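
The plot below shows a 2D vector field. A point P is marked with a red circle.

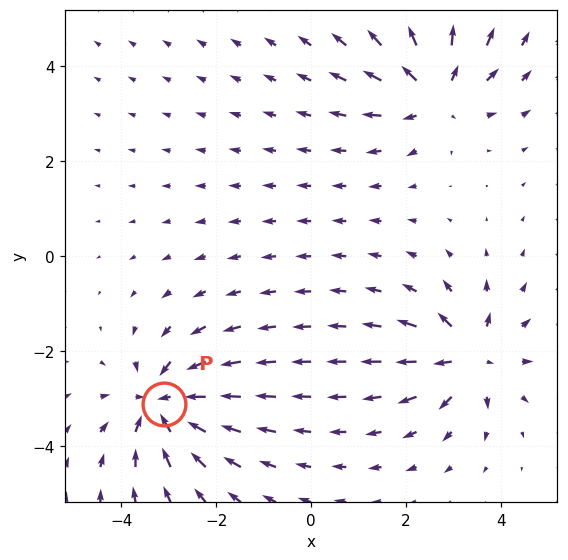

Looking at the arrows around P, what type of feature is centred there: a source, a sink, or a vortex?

At P (-3.1, -3.1) the arrows converge inward. Divergence about -5, curl ≈0 — negative divergence with near-zero curl is a sink.

sink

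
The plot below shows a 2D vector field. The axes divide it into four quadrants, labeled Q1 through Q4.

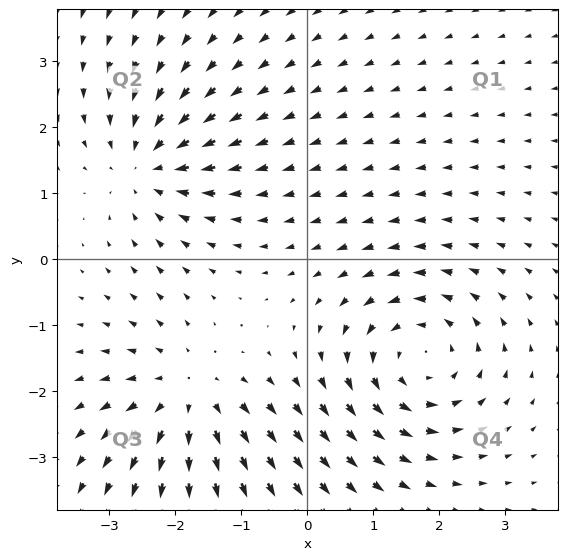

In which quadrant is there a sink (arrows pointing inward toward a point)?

The sink sits at approximately (-2.4, 1.4), which lies in quadrant Q2. The divergence there is about -4, negative as expected for a sink.

Q2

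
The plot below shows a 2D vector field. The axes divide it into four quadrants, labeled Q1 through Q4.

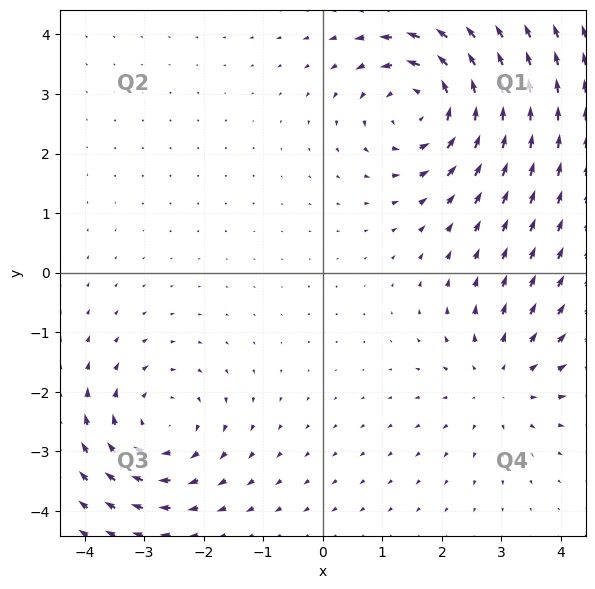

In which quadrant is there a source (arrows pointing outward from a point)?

Q4

The source sits at approximately (3.0, -1.8), which lies in quadrant Q4. The divergence there is about +3, positive as expected for a source.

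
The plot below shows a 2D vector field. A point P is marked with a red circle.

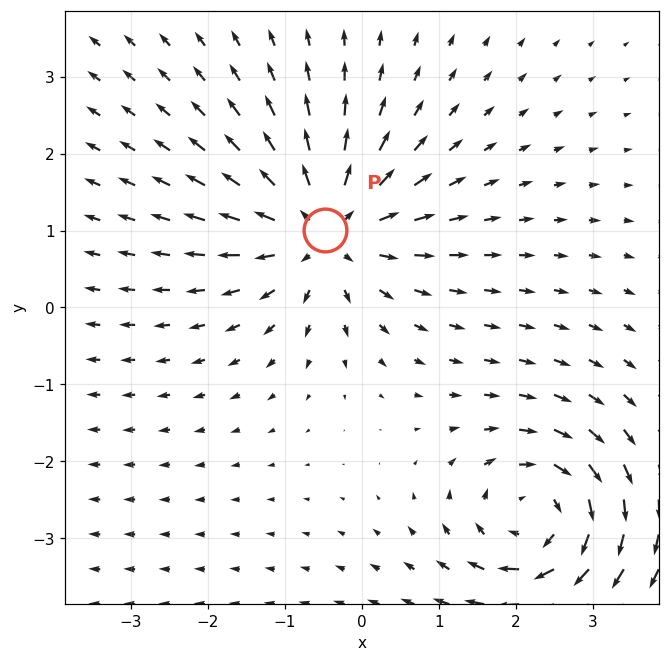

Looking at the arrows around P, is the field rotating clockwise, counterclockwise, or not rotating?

not rotating

Near P at (-0.5, 1.0) the arrows show no circulation. The curl there is ≈0.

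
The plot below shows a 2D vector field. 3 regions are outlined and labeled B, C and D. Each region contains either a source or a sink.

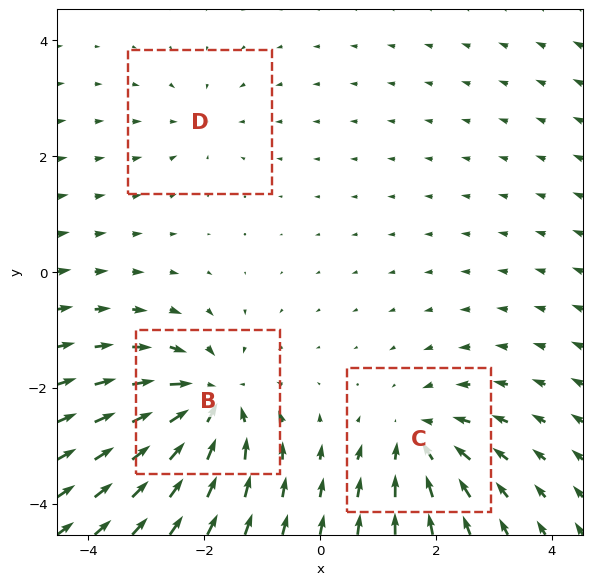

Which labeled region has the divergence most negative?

B

Divergence at each region's feature centre — B: about -5, C: about -4, D: about -2. Region B is most negative.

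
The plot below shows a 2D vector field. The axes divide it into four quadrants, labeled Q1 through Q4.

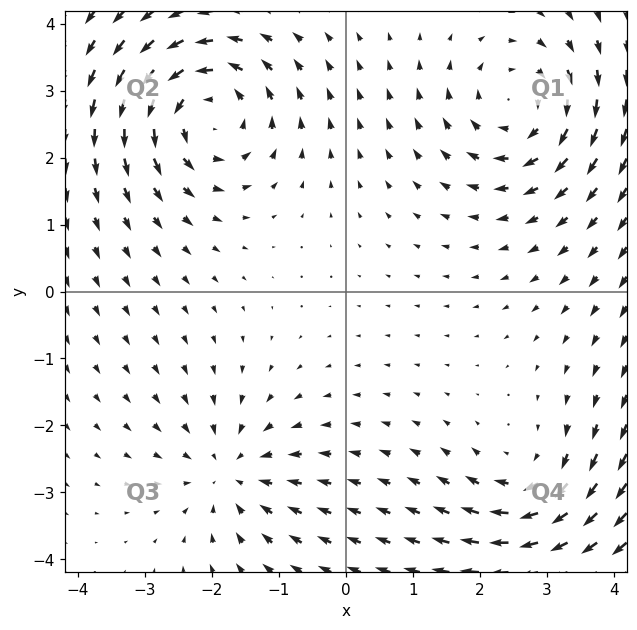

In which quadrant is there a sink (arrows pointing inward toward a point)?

Q3

The sink sits at approximately (-1.7, -2.7), which lies in quadrant Q3. The divergence there is about -3, negative as expected for a sink.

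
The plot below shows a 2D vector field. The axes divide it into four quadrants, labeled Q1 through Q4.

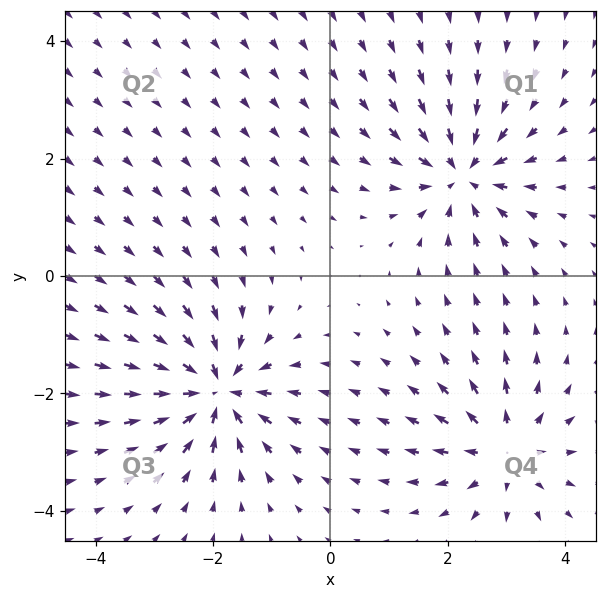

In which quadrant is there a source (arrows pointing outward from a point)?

Q4

The source sits at approximately (3.0, -3.0), which lies in quadrant Q4. The divergence there is about +5, positive as expected for a source.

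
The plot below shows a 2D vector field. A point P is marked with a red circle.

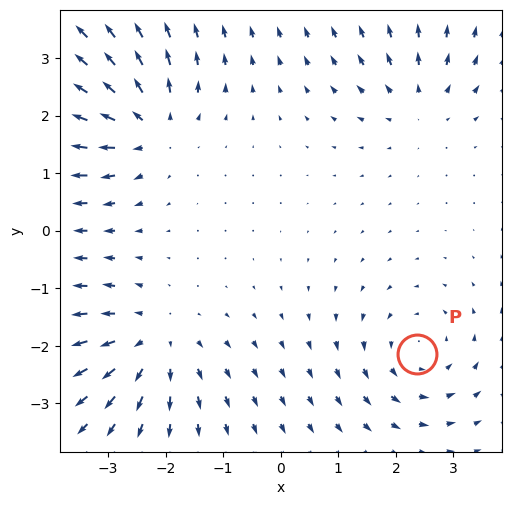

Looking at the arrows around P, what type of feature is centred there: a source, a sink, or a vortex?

At P (2.4, -2.1) the arrows circulate counterclockwise. Divergence ≈0, curl about +3 — near-zero divergence with nonzero curl is a vortex.

vortex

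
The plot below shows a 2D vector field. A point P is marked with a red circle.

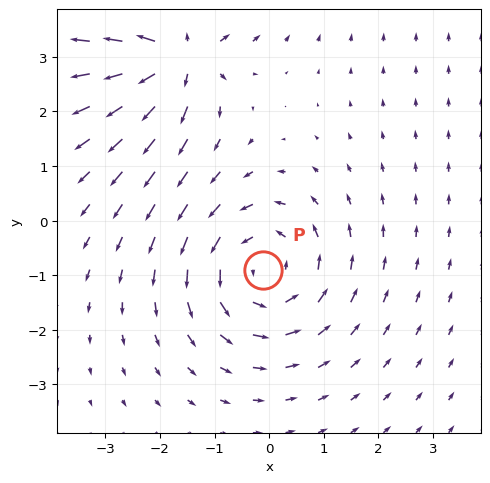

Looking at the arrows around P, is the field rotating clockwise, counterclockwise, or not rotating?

Near P at (-0.1, -0.9) the arrows circulate counterclockwise. The curl (z-component) there is about +3; positive curl means counterclockwise rotation.

counterclockwise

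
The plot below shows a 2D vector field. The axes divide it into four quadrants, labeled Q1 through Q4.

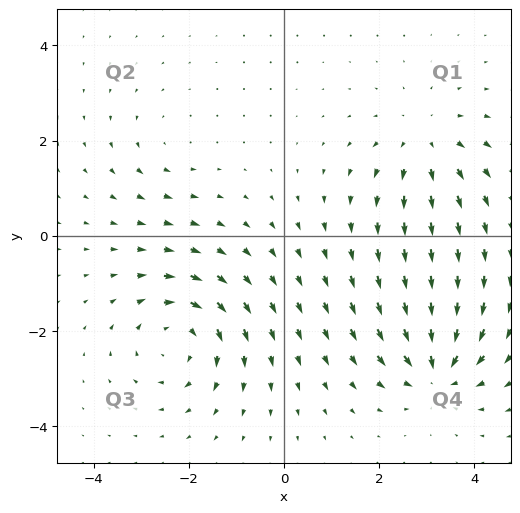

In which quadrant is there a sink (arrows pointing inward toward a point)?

Q4

The sink sits at approximately (3.2, -2.8), which lies in quadrant Q4. The divergence there is about -6, negative as expected for a sink.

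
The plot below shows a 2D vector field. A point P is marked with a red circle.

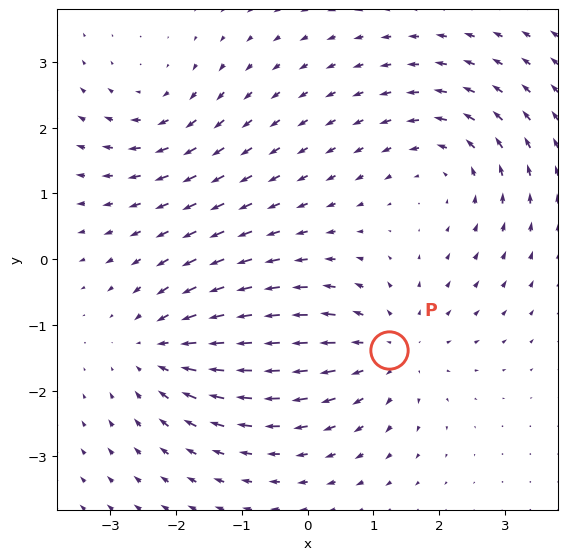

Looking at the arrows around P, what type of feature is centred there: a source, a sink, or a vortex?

At P (1.2, -1.4) the arrows spread outward. Divergence about +4, curl ≈0 — positive divergence with near-zero curl is a source.

source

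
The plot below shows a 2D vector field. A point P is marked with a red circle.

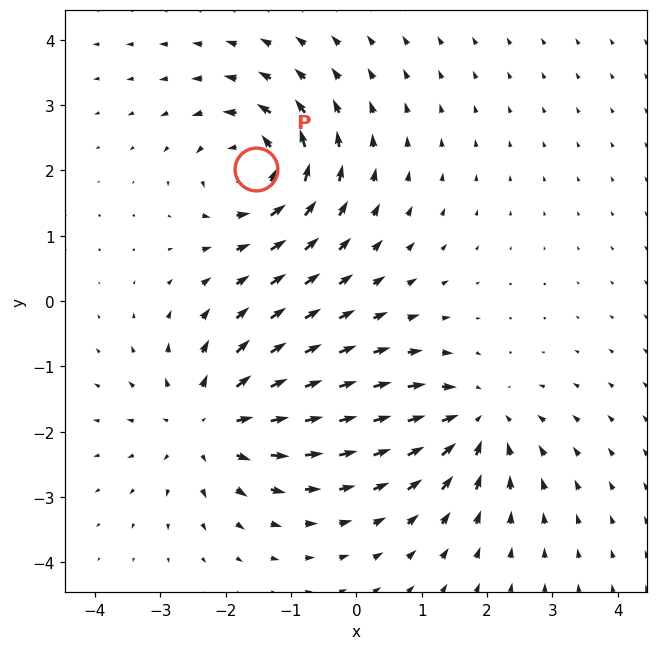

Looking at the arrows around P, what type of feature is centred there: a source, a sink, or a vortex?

At P (-1.5, 2.0) the arrows circulate counterclockwise. Divergence ≈0, curl about +6 — near-zero divergence with nonzero curl is a vortex.

vortex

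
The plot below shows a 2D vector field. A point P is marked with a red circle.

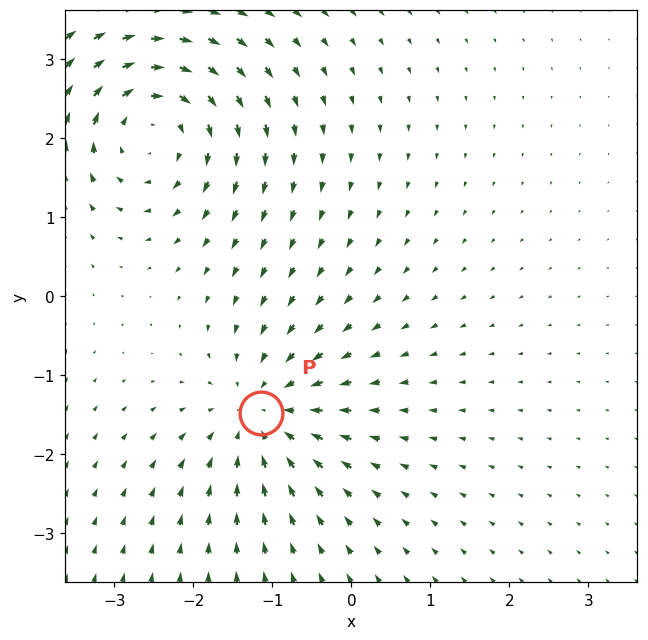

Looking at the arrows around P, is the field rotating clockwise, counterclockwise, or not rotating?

not rotating

Near P at (-1.1, -1.5) the arrows show no circulation. The curl there is ≈0.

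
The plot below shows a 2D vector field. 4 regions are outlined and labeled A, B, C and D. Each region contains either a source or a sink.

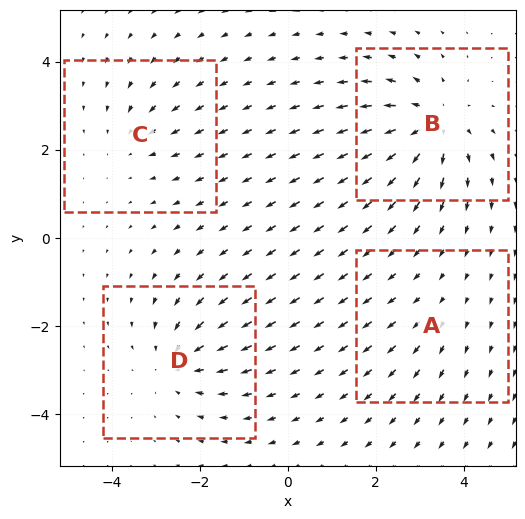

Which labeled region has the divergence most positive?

B

Divergence at each region's feature centre — A: about +2, B: about +6, C: about -3, D: about -5. Region B is most positive.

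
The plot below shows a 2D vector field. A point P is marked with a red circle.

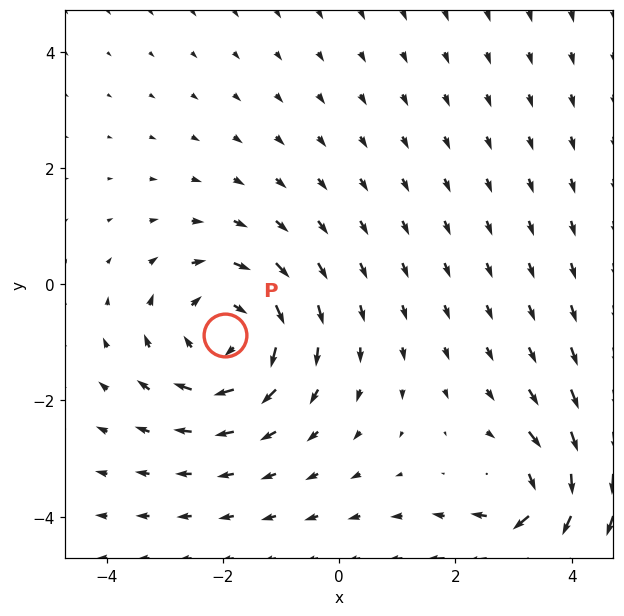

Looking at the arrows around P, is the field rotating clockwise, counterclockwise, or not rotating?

Near P at (-2.0, -0.9) the arrows circulate clockwise. The curl (z-component) there is about -4; negative curl means clockwise rotation.

clockwise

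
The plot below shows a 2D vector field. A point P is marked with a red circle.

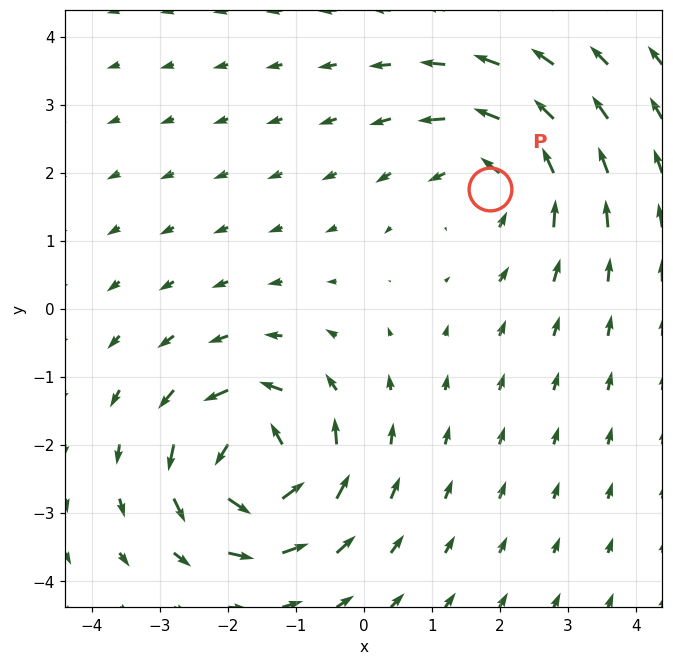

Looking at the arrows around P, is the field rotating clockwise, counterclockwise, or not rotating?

counterclockwise

Near P at (1.9, 1.8) the arrows circulate counterclockwise. The curl (z-component) there is about +3; positive curl means counterclockwise rotation.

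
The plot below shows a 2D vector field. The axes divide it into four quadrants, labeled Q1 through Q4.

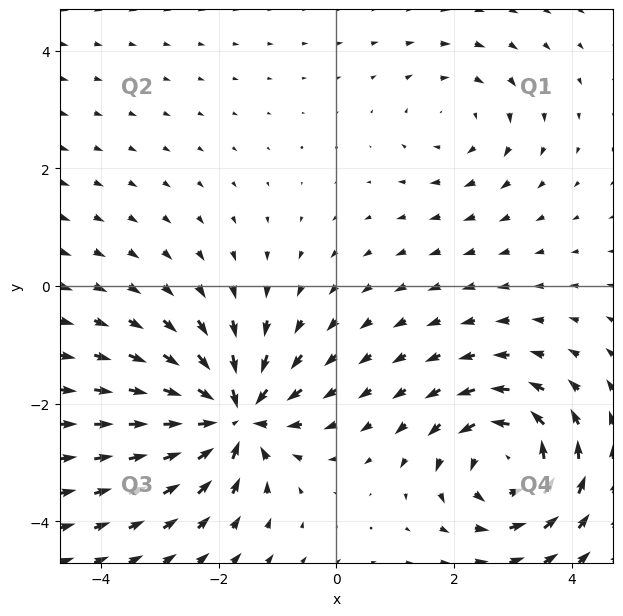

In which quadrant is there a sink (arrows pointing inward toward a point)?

Q3

The sink sits at approximately (-1.7, -2.2), which lies in quadrant Q3. The divergence there is about -7, negative as expected for a sink.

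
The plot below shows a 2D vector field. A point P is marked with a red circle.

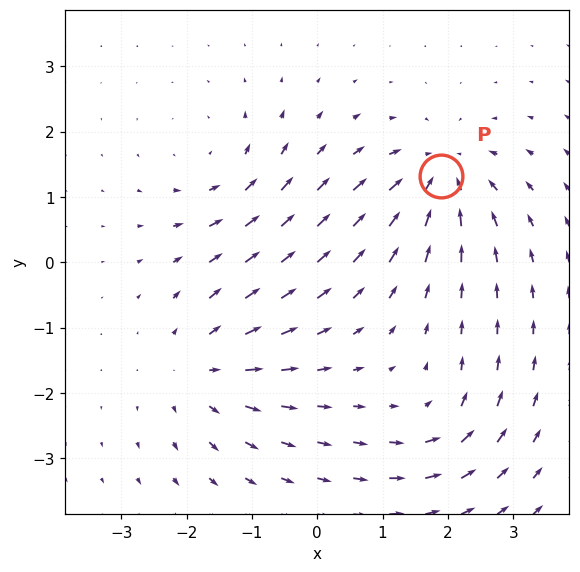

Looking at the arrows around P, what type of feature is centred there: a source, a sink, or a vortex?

sink

At P (1.9, 1.3) the arrows converge inward. Divergence about -7, curl ≈0 — negative divergence with near-zero curl is a sink.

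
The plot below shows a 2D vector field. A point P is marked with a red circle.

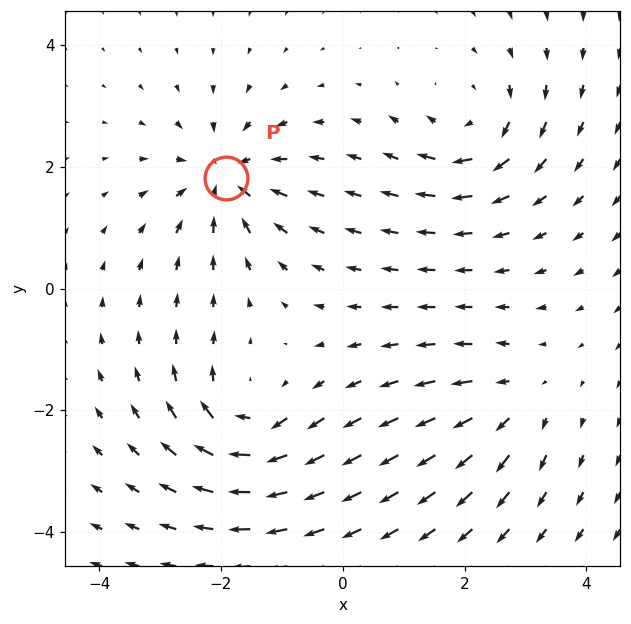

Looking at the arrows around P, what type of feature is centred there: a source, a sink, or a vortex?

sink

At P (-1.9, 1.8) the arrows converge inward. Divergence about -5, curl ≈0 — negative divergence with near-zero curl is a sink.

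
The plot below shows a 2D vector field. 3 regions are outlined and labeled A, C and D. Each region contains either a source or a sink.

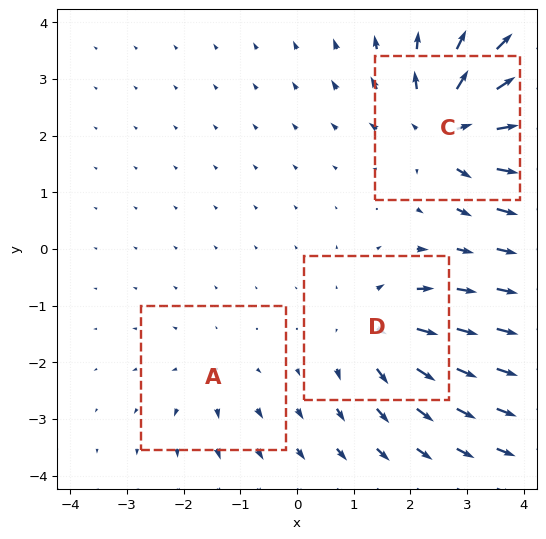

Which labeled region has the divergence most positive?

C

Divergence at each region's feature centre — A: about +2, C: about +6, D: about +4. Region C is most positive.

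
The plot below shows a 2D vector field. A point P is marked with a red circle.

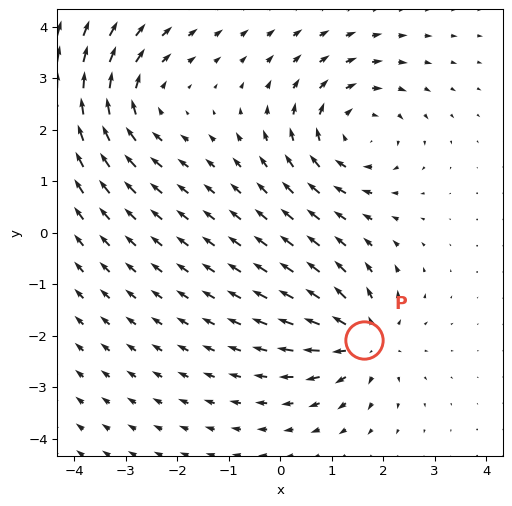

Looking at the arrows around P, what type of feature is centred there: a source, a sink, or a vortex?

source

At P (1.6, -2.1) the arrows spread outward. Divergence about +4, curl ≈0 — positive divergence with near-zero curl is a source.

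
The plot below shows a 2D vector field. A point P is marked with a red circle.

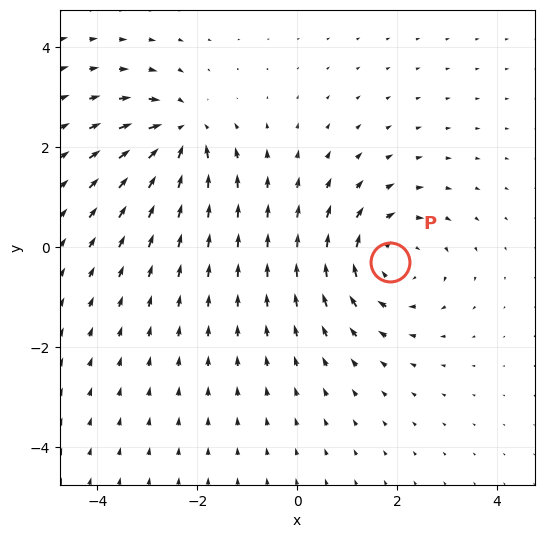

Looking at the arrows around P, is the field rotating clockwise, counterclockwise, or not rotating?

Near P at (1.9, -0.3) the arrows circulate clockwise. The curl (z-component) there is about -4; negative curl means clockwise rotation.

clockwise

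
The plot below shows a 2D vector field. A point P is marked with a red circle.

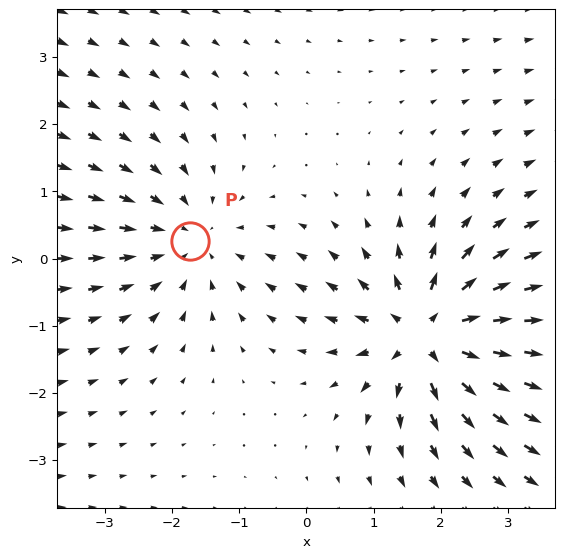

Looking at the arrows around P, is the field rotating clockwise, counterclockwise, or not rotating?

Near P at (-1.7, 0.3) the arrows show no circulation. The curl there is ≈0.

not rotating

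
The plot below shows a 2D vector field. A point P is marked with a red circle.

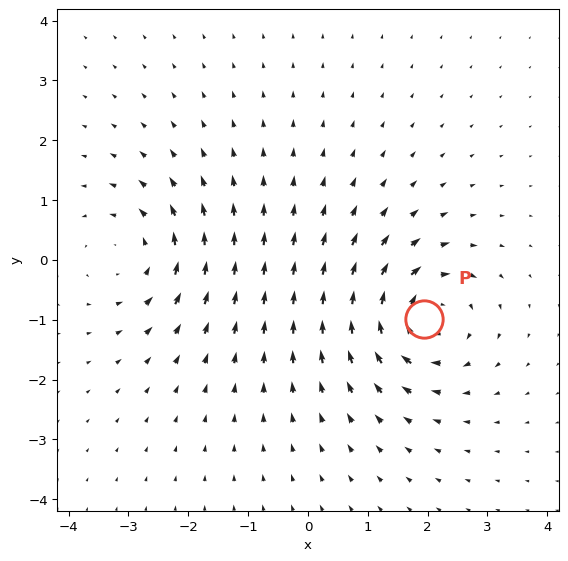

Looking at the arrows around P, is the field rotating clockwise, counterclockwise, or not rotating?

Near P at (1.9, -1.0) the arrows circulate clockwise. The curl (z-component) there is about -6; negative curl means clockwise rotation.

clockwise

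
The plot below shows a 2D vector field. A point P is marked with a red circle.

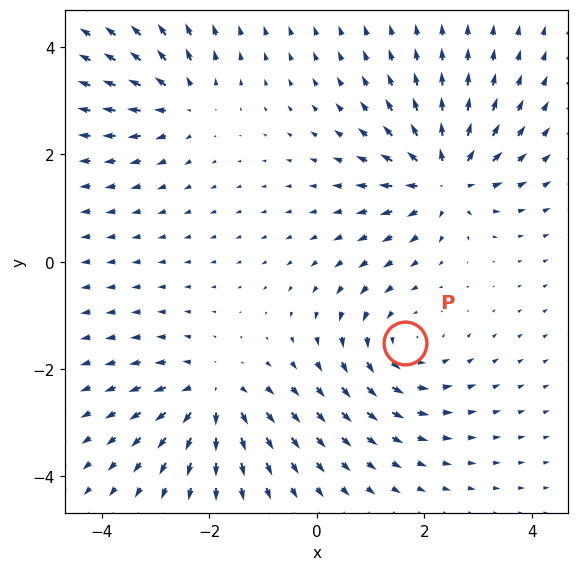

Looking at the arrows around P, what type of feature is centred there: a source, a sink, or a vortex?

At P (1.6, -1.5) the arrows circulate counterclockwise. Divergence ≈0, curl about +3 — near-zero divergence with nonzero curl is a vortex.

vortex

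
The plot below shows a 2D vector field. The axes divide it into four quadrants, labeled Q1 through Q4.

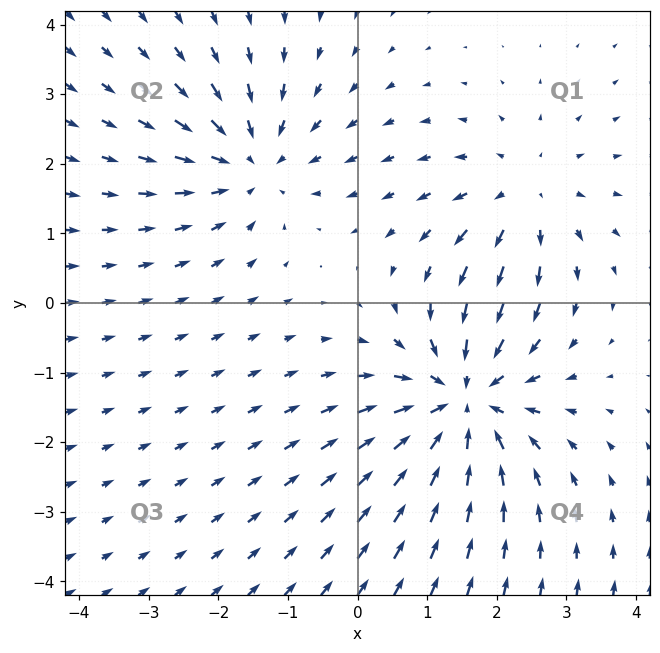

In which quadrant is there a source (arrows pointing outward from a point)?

Q1

The source sits at approximately (2.4, 1.5), which lies in quadrant Q1. The divergence there is about +3, positive as expected for a source.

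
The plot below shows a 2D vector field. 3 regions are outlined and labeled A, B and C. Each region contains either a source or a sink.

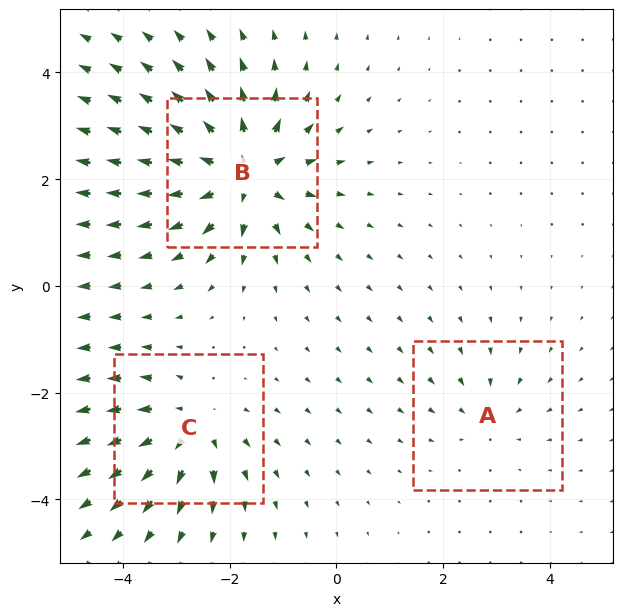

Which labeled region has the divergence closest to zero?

Divergence at each region's feature centre — A: about -2, B: about +6, C: about +4. Region A is closest to zero.

A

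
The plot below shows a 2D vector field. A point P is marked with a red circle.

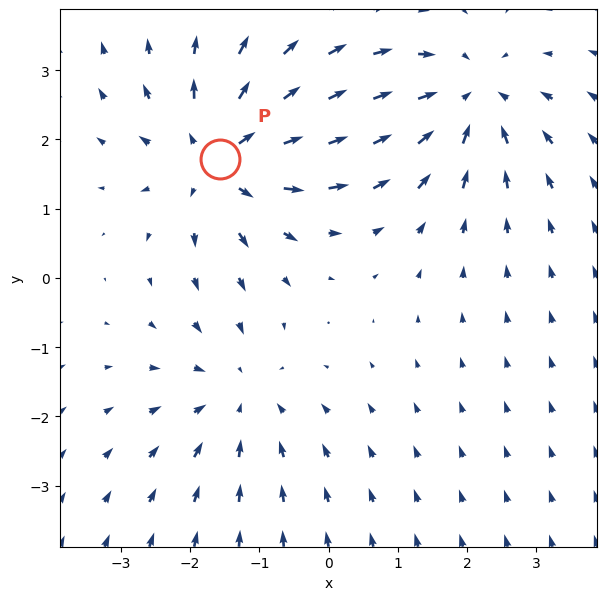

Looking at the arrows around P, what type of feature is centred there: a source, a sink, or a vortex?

source

At P (-1.6, 1.7) the arrows spread outward. Divergence about +5, curl ≈0 — positive divergence with near-zero curl is a source.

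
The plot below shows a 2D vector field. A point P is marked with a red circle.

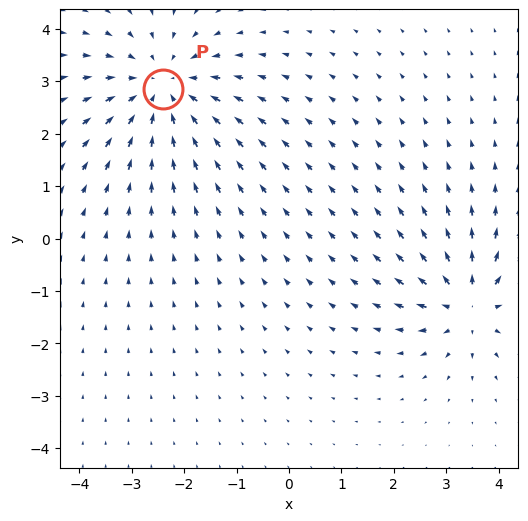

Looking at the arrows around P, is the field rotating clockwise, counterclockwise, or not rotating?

not rotating

Near P at (-2.4, 2.9) the arrows show no circulation. The curl there is ≈0.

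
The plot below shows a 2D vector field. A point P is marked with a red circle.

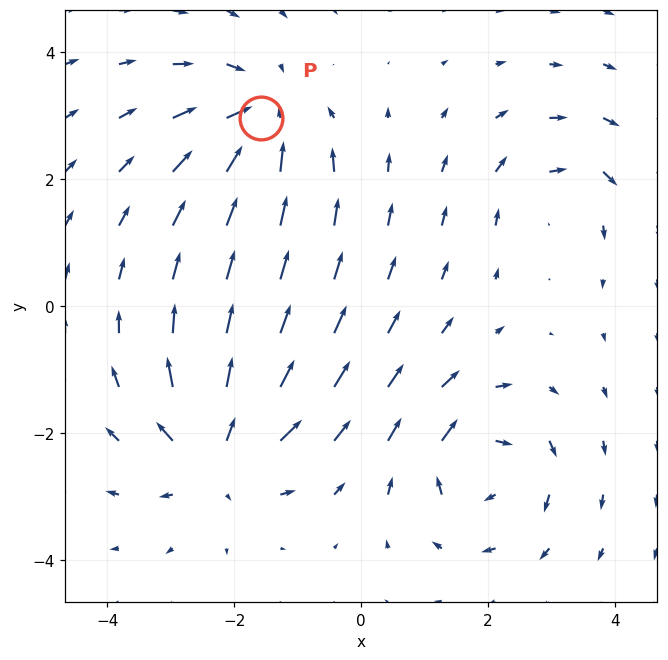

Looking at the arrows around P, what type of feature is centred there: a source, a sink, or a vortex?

sink

At P (-1.6, 3.0) the arrows converge inward. Divergence about -5, curl ≈0 — negative divergence with near-zero curl is a sink.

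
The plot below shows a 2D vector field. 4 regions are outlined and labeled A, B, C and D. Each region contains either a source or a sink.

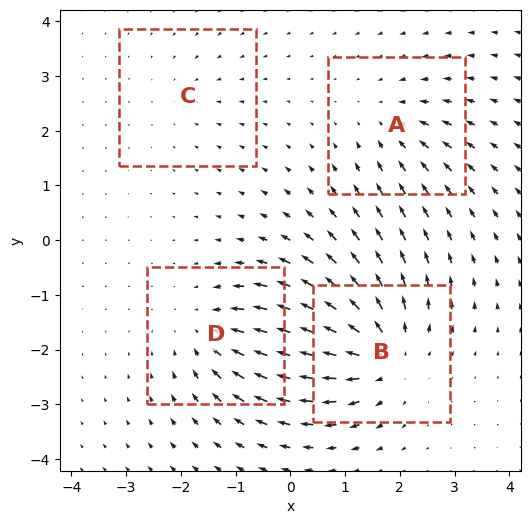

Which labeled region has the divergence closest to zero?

C

Divergence at each region's feature centre — A: about -3, B: about +7, C: about -2, D: about -5. Region C is closest to zero.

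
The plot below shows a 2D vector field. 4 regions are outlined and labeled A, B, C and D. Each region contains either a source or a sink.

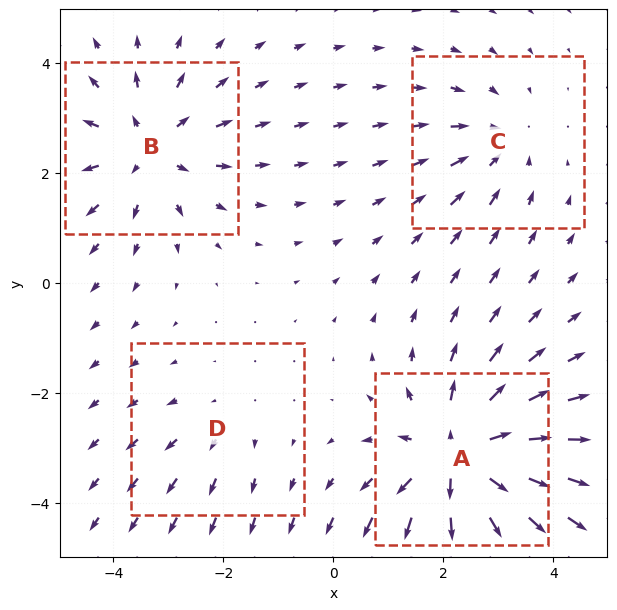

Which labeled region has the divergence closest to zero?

Divergence at each region's feature centre — A: about +6, B: about +4, C: about -3, D: about +2. Region D is closest to zero.

D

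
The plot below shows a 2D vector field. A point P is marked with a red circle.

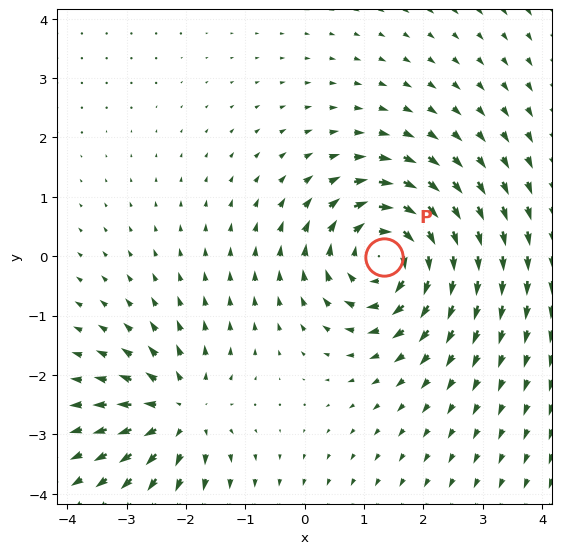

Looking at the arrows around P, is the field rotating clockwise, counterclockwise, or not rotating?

Near P at (1.3, -0.0) the arrows circulate clockwise. The curl (z-component) there is about -4; negative curl means clockwise rotation.

clockwise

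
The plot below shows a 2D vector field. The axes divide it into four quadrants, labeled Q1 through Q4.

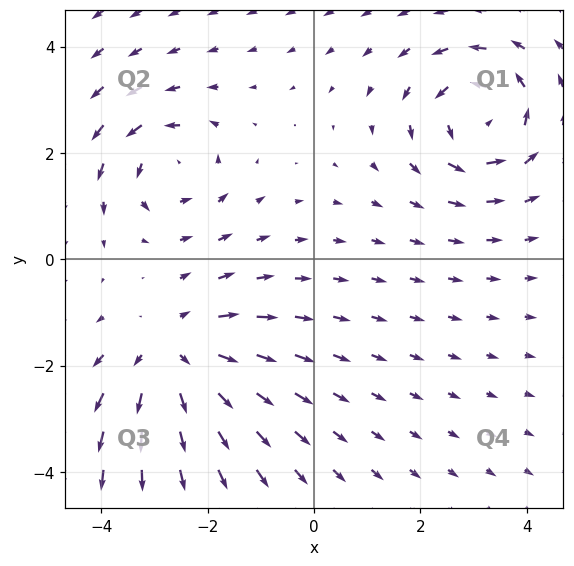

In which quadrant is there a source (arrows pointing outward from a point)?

Q3

The source sits at approximately (-2.6, -1.8), which lies in quadrant Q3. The divergence there is about +3, positive as expected for a source.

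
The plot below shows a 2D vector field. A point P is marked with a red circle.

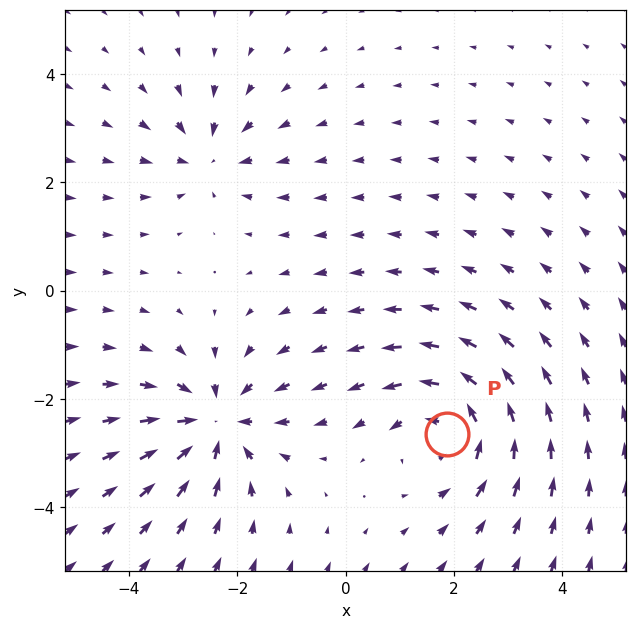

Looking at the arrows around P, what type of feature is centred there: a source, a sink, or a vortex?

At P (1.9, -2.6) the arrows circulate counterclockwise. Divergence ≈0, curl about +5 — near-zero divergence with nonzero curl is a vortex.

vortex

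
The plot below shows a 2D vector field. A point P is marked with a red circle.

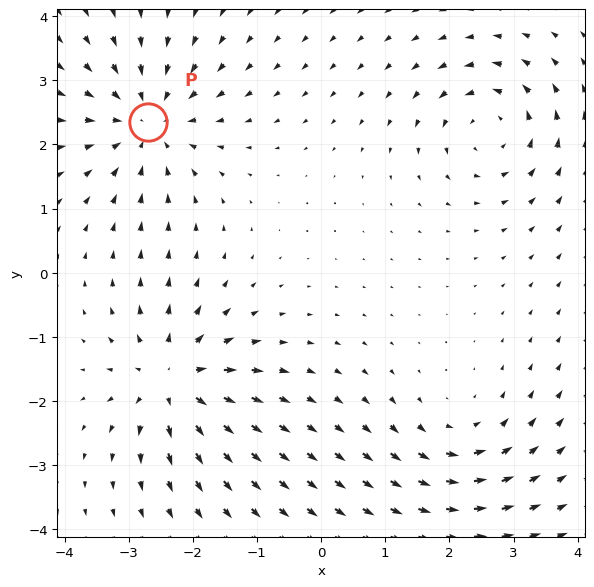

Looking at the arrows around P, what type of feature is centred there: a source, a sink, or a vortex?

sink

At P (-2.7, 2.3) the arrows converge inward. Divergence about -5, curl ≈0 — negative divergence with near-zero curl is a sink.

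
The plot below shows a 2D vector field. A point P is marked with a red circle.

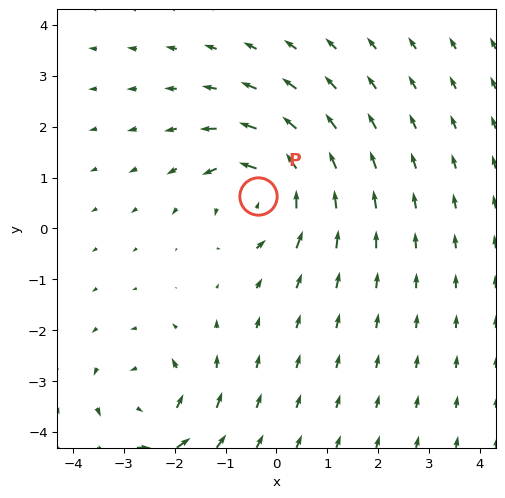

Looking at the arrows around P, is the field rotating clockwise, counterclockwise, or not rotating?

Near P at (-0.4, 0.6) the arrows circulate counterclockwise. The curl (z-component) there is about +4; positive curl means counterclockwise rotation.

counterclockwise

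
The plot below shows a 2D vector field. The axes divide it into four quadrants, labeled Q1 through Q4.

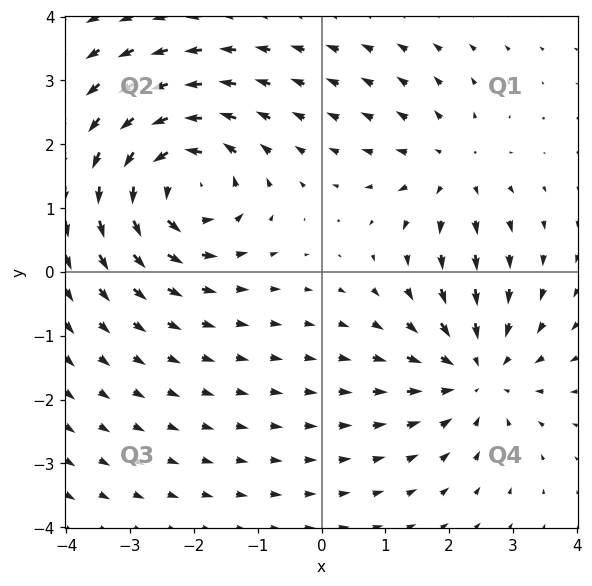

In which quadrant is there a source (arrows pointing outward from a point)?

Q1

The source sits at approximately (2.0, 1.6), which lies in quadrant Q1. The divergence there is about +3, positive as expected for a source.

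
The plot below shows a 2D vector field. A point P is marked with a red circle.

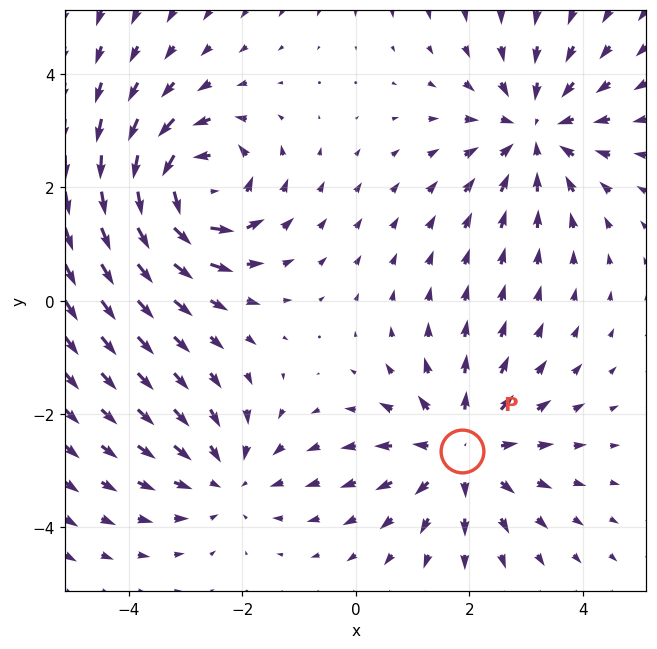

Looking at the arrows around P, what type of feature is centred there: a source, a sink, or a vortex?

At P (1.9, -2.6) the arrows spread outward. Divergence about +4, curl ≈0 — positive divergence with near-zero curl is a source.

source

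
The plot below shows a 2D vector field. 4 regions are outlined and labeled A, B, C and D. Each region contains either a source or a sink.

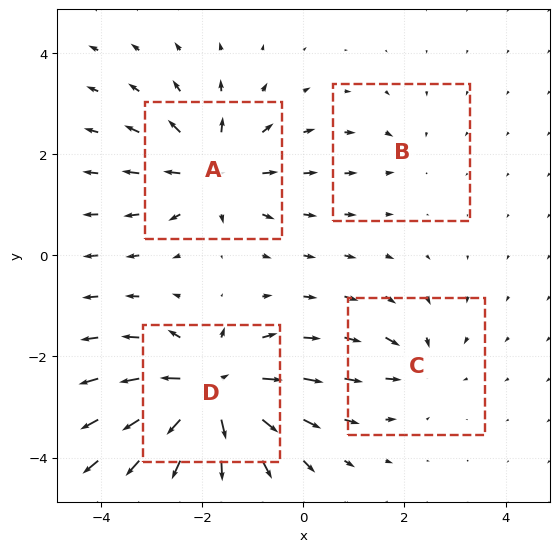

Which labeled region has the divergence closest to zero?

B

Divergence at each region's feature centre — A: about +6, B: about -2, C: about -4, D: about +9. Region B is closest to zero.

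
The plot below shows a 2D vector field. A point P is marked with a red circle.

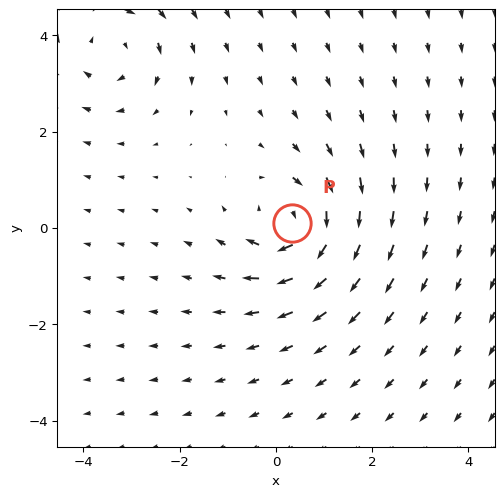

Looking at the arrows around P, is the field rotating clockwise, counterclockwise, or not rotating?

Near P at (0.3, 0.1) the arrows circulate clockwise. The curl (z-component) there is about -5; negative curl means clockwise rotation.

clockwise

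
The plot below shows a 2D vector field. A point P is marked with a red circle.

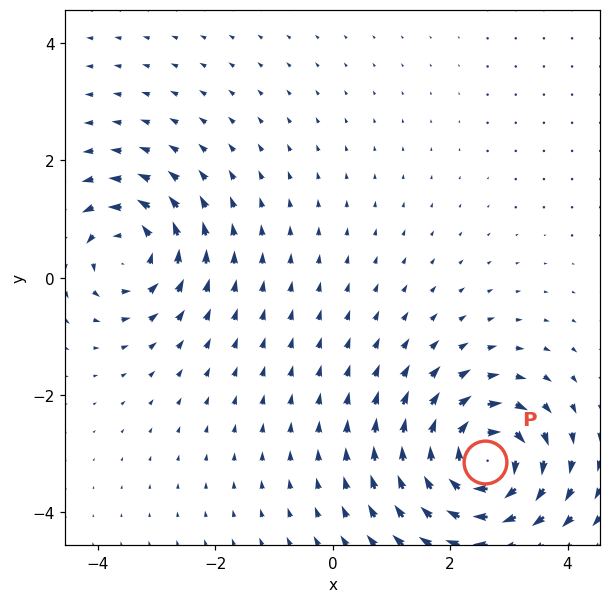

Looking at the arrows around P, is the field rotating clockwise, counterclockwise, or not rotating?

clockwise

Near P at (2.6, -3.1) the arrows circulate clockwise. The curl (z-component) there is about -6; negative curl means clockwise rotation.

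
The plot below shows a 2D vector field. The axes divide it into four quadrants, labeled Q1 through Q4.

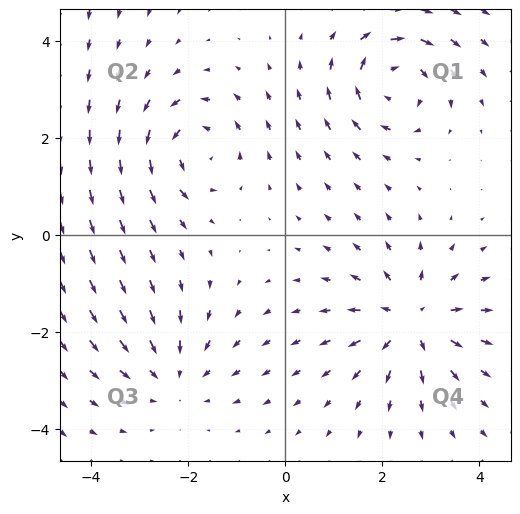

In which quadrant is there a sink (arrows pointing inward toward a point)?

The sink sits at approximately (-2.3, -2.9), which lies in quadrant Q3. The divergence there is about -2, negative as expected for a sink.

Q3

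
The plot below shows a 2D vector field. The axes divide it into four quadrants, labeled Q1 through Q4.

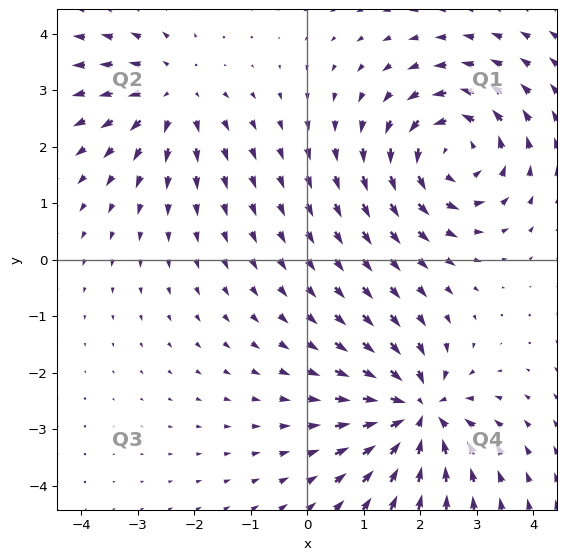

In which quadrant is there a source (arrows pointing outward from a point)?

The source sits at approximately (-2.4, 2.9), which lies in quadrant Q2. The divergence there is about +3, positive as expected for a source.

Q2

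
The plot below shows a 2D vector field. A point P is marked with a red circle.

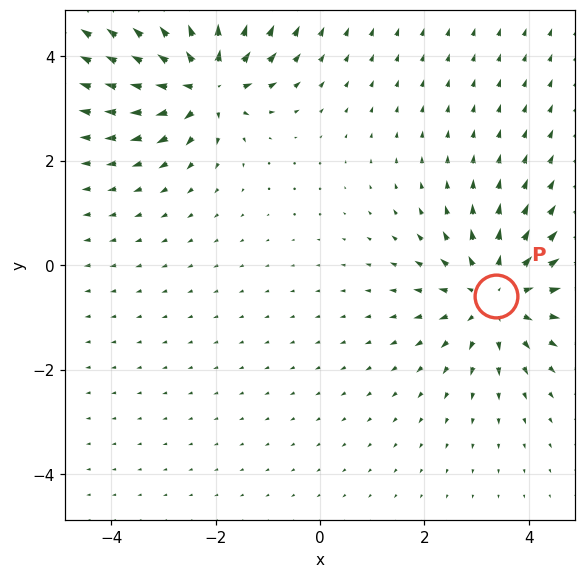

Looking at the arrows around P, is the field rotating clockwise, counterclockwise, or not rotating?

Near P at (3.4, -0.6) the arrows show no circulation. The curl there is ≈0.

not rotating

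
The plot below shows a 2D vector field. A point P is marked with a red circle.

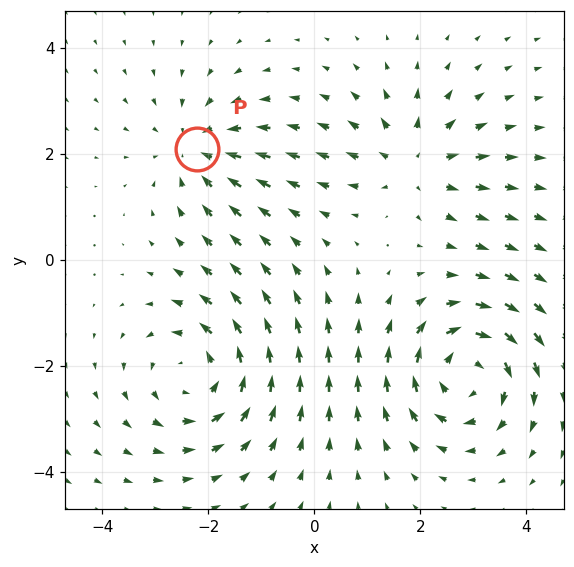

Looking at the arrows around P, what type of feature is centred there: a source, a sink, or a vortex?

sink

At P (-2.2, 2.1) the arrows converge inward. Divergence about -3, curl ≈0 — negative divergence with near-zero curl is a sink.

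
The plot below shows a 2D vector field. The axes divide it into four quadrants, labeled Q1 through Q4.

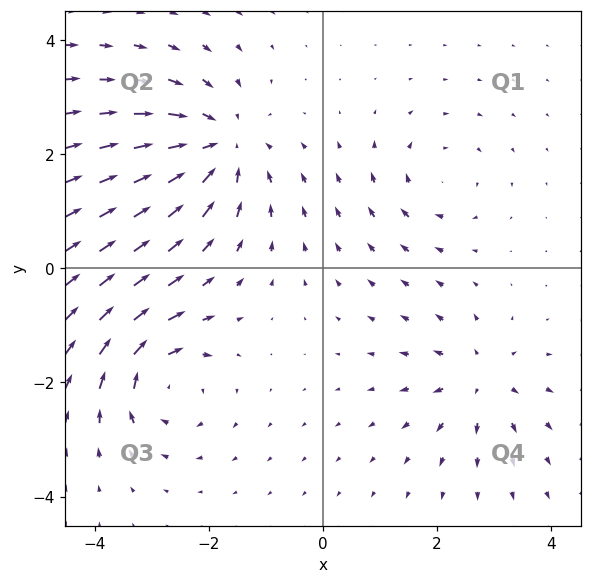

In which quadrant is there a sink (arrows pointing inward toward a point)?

Q2

The sink sits at approximately (-1.8, 2.1), which lies in quadrant Q2. The divergence there is about -5, negative as expected for a sink.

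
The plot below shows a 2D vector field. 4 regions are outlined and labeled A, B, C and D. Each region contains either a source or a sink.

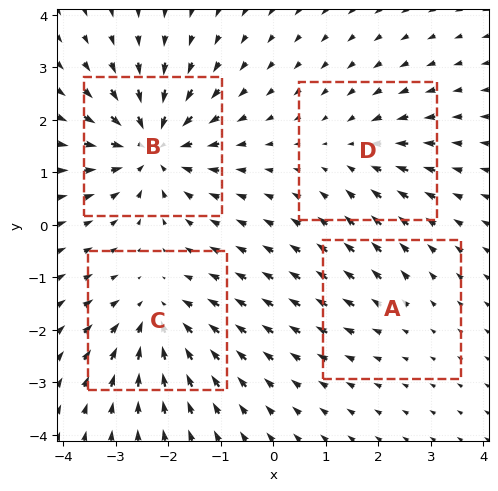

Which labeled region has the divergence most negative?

Divergence at each region's feature centre — A: about +2, B: about -7, C: about -5, D: about -3. Region B is most negative.

B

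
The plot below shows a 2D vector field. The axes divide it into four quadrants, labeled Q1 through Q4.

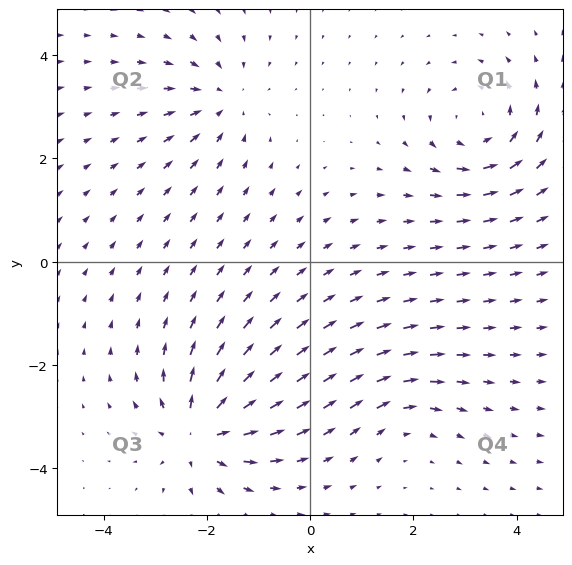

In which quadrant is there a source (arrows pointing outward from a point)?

The source sits at approximately (-2.1, -3.3), which lies in quadrant Q3. The divergence there is about +6, positive as expected for a source.

Q3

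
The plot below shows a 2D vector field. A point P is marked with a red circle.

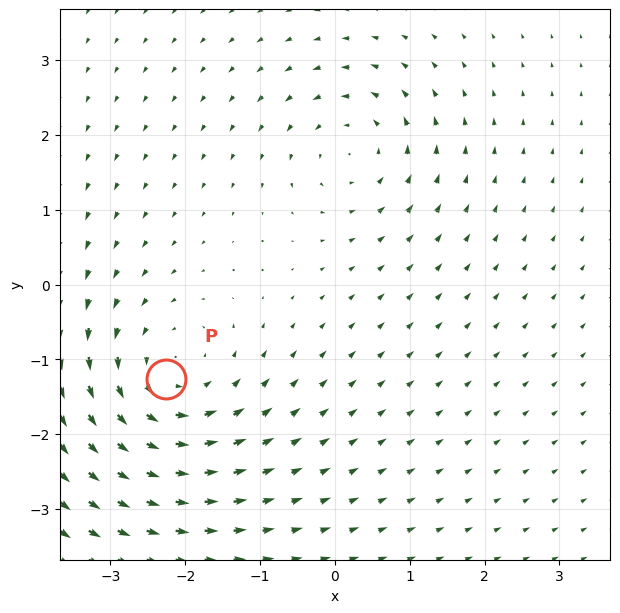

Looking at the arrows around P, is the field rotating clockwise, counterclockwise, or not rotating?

counterclockwise

Near P at (-2.3, -1.3) the arrows circulate counterclockwise. The curl (z-component) there is about +4; positive curl means counterclockwise rotation.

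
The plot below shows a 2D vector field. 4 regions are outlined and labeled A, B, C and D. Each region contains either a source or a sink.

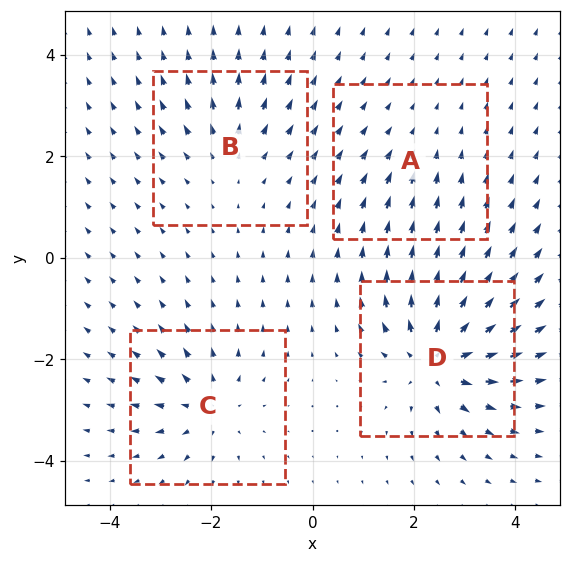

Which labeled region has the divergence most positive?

D

Divergence at each region's feature centre — A: about -2, B: about +4, C: about +5, D: about +8. Region D is most positive.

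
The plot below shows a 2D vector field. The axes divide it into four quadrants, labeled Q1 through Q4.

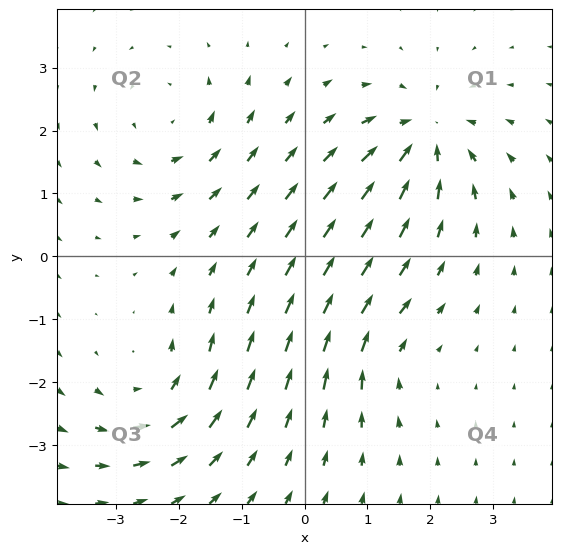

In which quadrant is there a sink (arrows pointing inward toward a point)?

The sink sits at approximately (1.9, 1.9), which lies in quadrant Q1. The divergence there is about -6, negative as expected for a sink.

Q1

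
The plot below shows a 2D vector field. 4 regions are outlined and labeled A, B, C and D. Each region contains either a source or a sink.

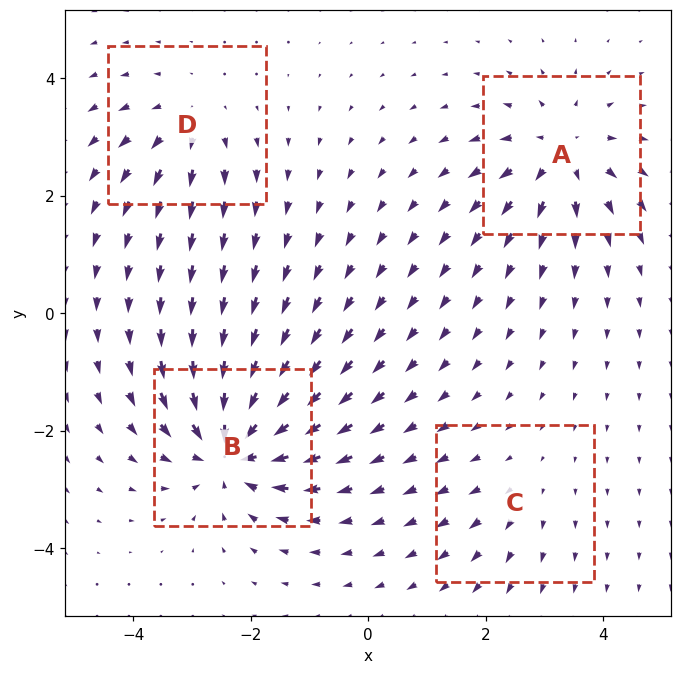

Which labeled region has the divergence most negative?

B

Divergence at each region's feature centre — A: about +6, B: about -8, C: about +2, D: about +4. Region B is most negative.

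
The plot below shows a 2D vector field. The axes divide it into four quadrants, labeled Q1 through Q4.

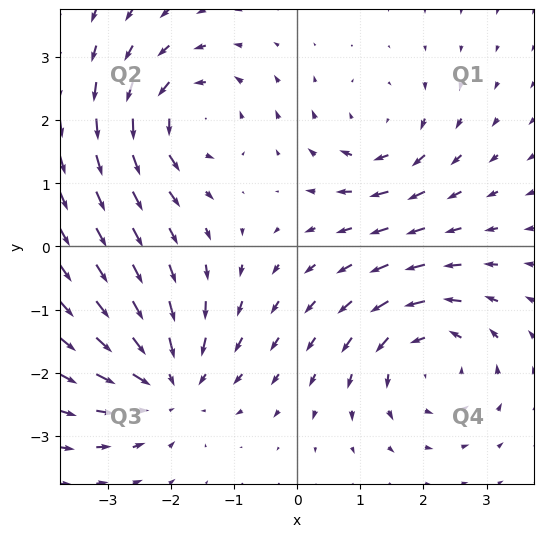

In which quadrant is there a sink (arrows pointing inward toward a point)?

Q3

The sink sits at approximately (-2.0, -2.2), which lies in quadrant Q3. The divergence there is about -5, negative as expected for a sink.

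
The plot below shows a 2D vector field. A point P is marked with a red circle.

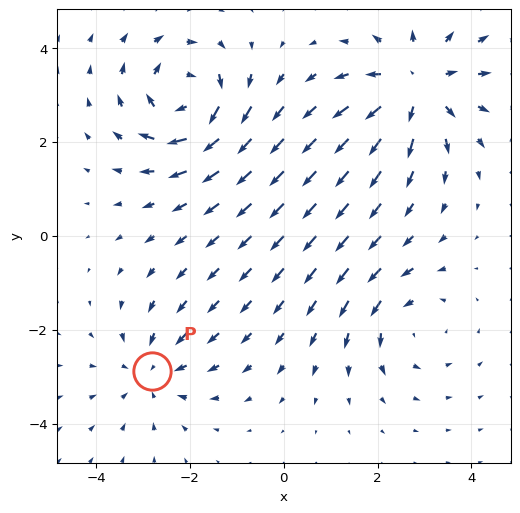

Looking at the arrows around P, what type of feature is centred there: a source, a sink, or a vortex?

sink

At P (-2.8, -2.9) the arrows converge inward. Divergence about -3, curl ≈0 — negative divergence with near-zero curl is a sink.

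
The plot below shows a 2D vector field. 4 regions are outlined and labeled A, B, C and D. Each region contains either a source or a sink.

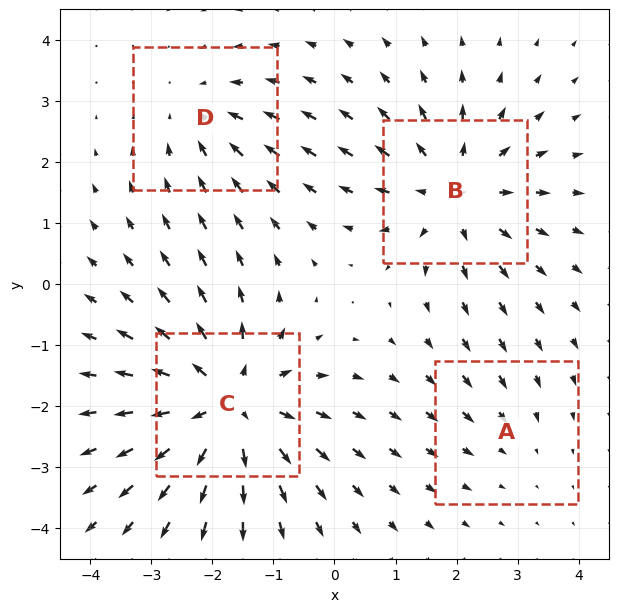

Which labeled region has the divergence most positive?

C

Divergence at each region's feature centre — A: about -2, B: about +5, C: about +6, D: about -3. Region C is most positive.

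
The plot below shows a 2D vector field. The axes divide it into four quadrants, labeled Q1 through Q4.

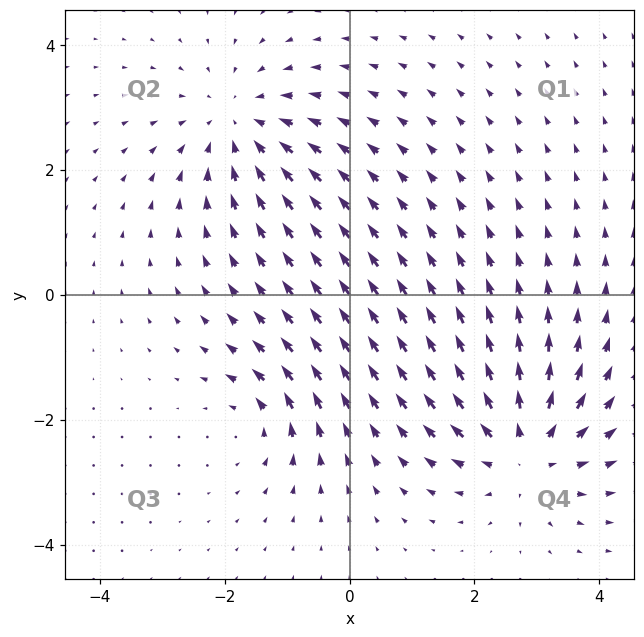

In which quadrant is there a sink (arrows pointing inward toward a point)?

Q2

The sink sits at approximately (-1.8, 2.7), which lies in quadrant Q2. The divergence there is about -4, negative as expected for a sink.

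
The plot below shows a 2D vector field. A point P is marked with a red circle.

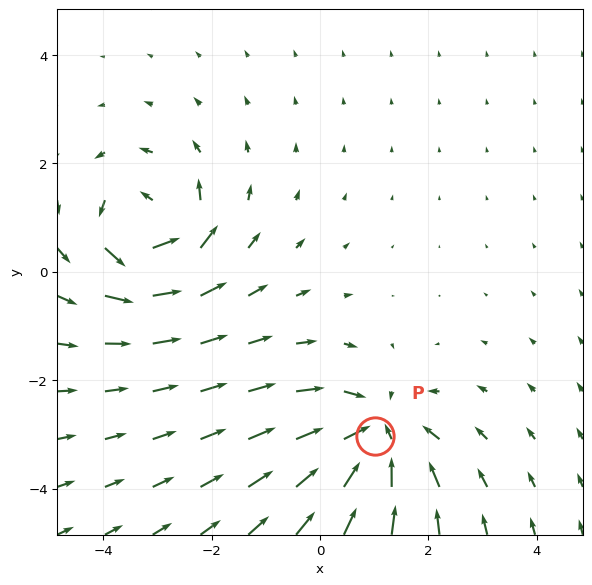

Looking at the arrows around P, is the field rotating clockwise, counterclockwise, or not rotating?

not rotating

Near P at (1.0, -3.0) the arrows show no circulation. The curl there is ≈0.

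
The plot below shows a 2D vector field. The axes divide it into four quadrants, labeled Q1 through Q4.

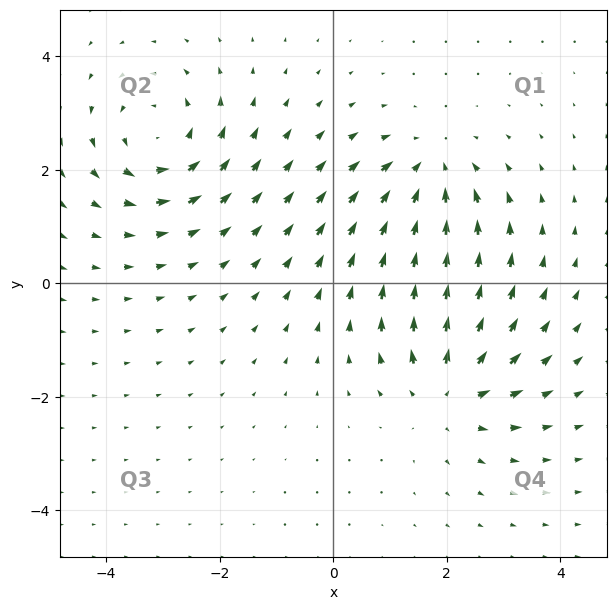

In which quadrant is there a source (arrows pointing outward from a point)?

Q4

The source sits at approximately (2.0, -1.9), which lies in quadrant Q4. The divergence there is about +5, positive as expected for a source.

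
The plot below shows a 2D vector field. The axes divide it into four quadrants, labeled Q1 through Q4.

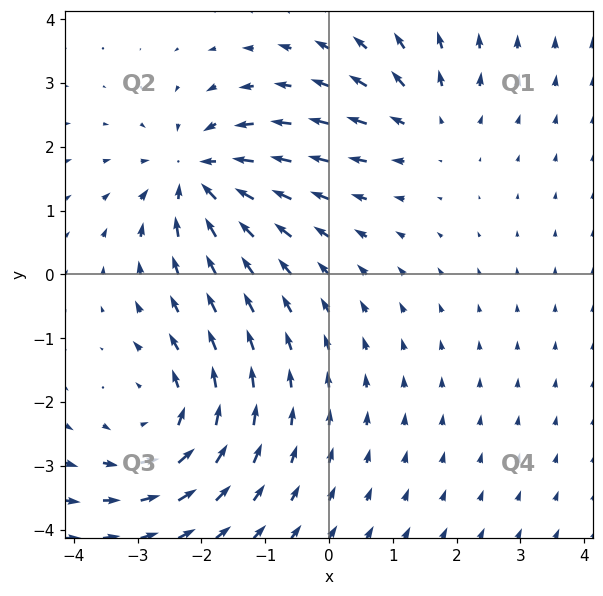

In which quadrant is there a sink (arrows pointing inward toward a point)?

The sink sits at approximately (-2.1, 1.5), which lies in quadrant Q2. The divergence there is about -6, negative as expected for a sink.

Q2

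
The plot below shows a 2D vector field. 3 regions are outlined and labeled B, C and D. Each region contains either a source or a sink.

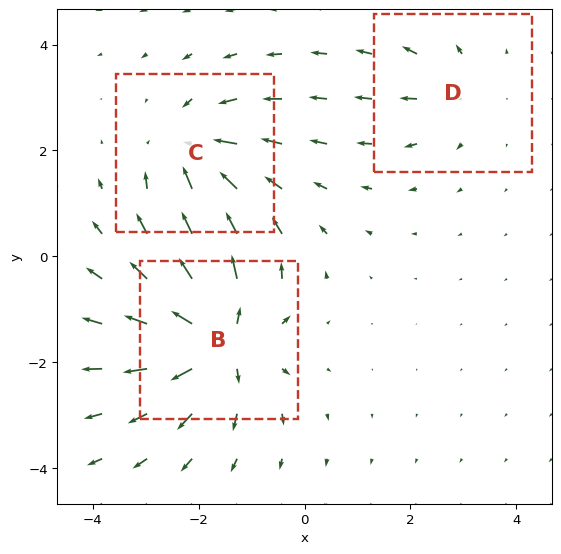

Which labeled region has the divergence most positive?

Divergence at each region's feature centre — B: about +6, C: about -4, D: about +2. Region B is most positive.

B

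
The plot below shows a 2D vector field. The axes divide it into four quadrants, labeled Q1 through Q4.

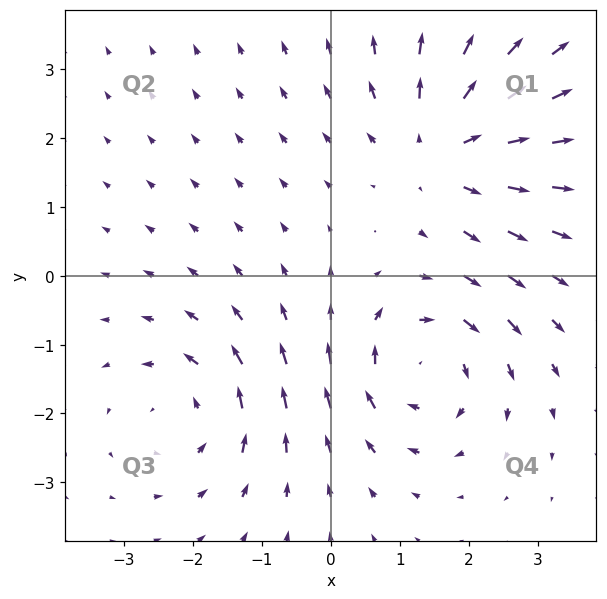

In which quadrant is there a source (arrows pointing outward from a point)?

The source sits at approximately (1.6, 1.8), which lies in quadrant Q1. The divergence there is about +4, positive as expected for a source.

Q1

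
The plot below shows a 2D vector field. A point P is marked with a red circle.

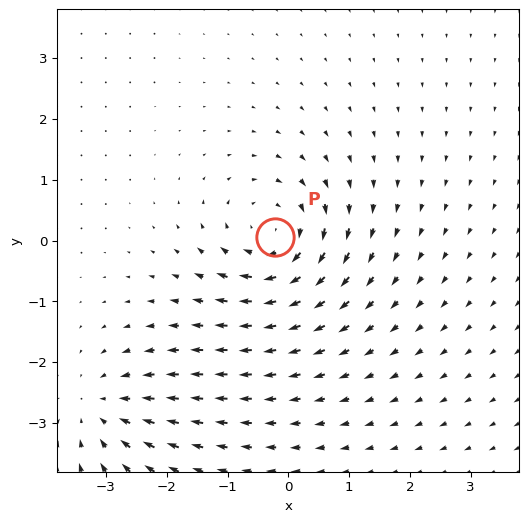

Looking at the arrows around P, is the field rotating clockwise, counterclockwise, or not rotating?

clockwise

Near P at (-0.2, 0.1) the arrows circulate clockwise. The curl (z-component) there is about -5; negative curl means clockwise rotation.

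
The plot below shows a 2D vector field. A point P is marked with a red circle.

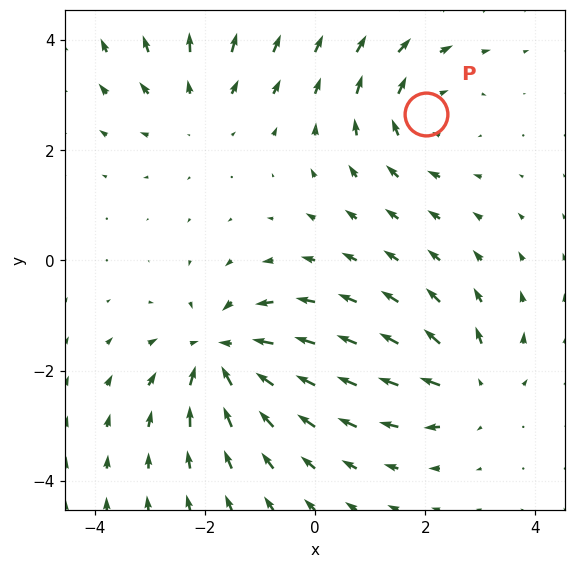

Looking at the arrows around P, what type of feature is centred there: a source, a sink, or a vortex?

At P (2.0, 2.6) the arrows circulate clockwise. Divergence ≈0, curl about -4 — near-zero divergence with nonzero curl is a vortex.

vortex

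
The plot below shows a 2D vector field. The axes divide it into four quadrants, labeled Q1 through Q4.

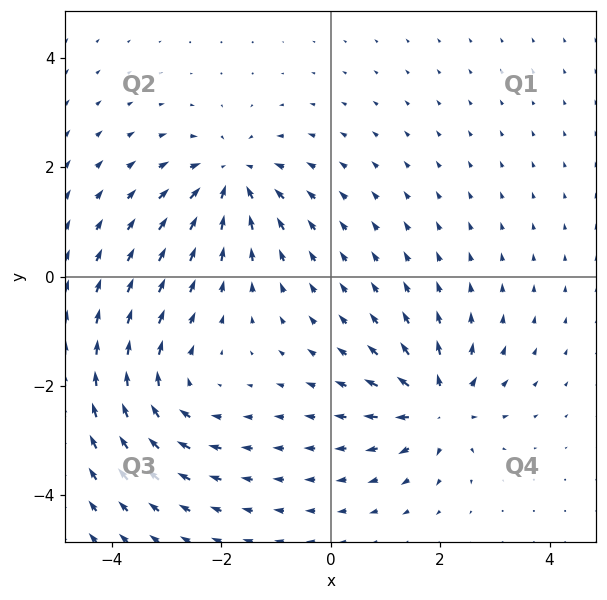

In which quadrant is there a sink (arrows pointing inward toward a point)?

Q2

The sink sits at approximately (-1.8, 1.8), which lies in quadrant Q2. The divergence there is about -5, negative as expected for a sink.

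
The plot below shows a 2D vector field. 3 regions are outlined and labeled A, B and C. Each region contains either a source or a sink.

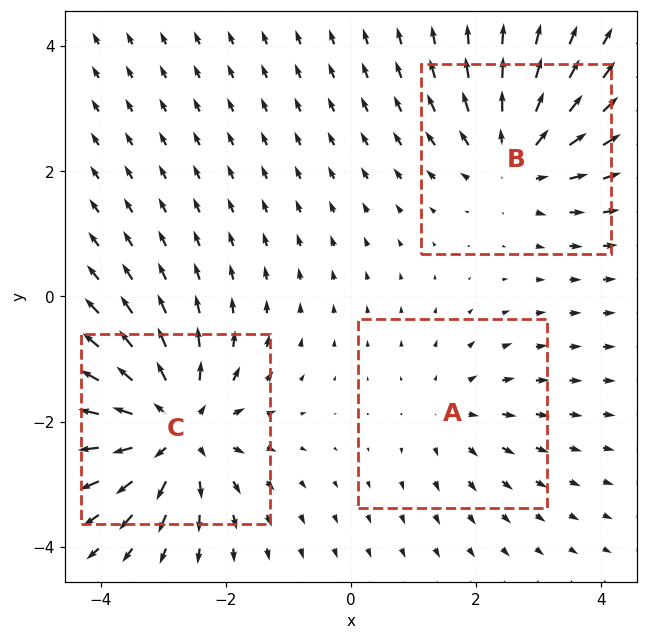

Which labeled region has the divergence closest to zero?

Divergence at each region's feature centre — A: about +2, B: about +4, C: about +5. Region A is closest to zero.

A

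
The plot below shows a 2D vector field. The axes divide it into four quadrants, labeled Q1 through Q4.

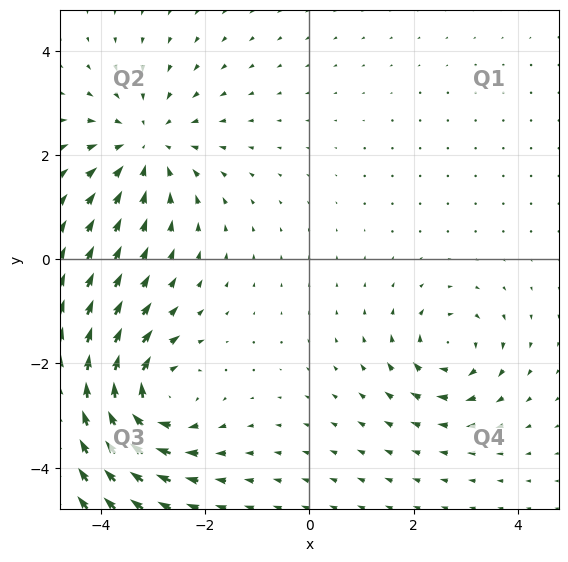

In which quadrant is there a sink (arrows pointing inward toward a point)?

The sink sits at approximately (-3.1, 2.2), which lies in quadrant Q2. The divergence there is about -3, negative as expected for a sink.

Q2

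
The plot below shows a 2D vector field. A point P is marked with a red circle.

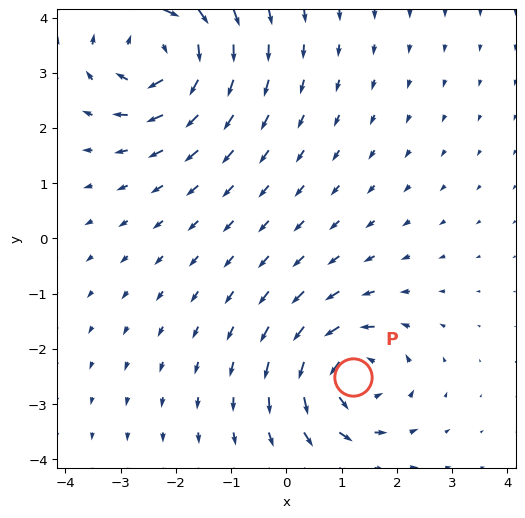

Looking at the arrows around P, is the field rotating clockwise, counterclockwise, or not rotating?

Near P at (1.2, -2.5) the arrows circulate counterclockwise. The curl (z-component) there is about +5; positive curl means counterclockwise rotation.

counterclockwise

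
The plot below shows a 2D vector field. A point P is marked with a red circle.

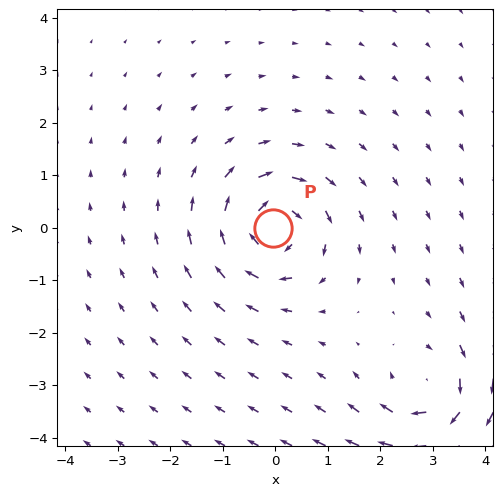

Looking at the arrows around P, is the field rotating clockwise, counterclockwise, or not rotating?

clockwise

Near P at (-0.0, -0.0) the arrows circulate clockwise. The curl (z-component) there is about -5; negative curl means clockwise rotation.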